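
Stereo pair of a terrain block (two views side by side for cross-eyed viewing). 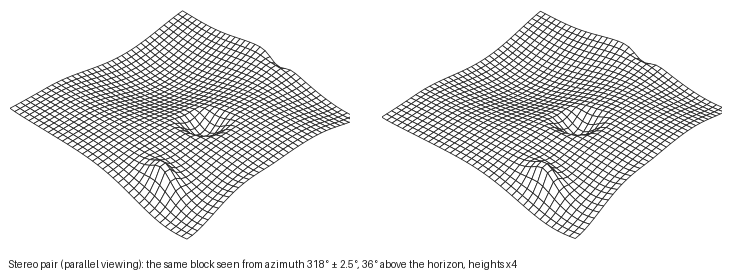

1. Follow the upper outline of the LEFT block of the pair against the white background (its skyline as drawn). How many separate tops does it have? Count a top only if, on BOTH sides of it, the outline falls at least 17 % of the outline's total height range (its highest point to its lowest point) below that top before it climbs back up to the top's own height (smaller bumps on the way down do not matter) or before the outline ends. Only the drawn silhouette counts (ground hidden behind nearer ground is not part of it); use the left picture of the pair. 3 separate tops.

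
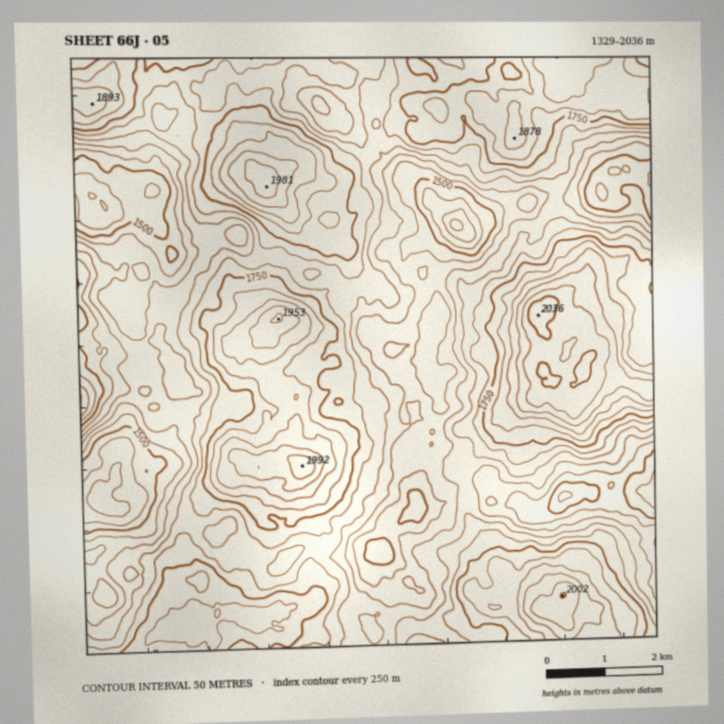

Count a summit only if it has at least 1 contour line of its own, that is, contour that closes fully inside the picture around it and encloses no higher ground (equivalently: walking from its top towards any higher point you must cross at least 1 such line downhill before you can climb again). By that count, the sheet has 7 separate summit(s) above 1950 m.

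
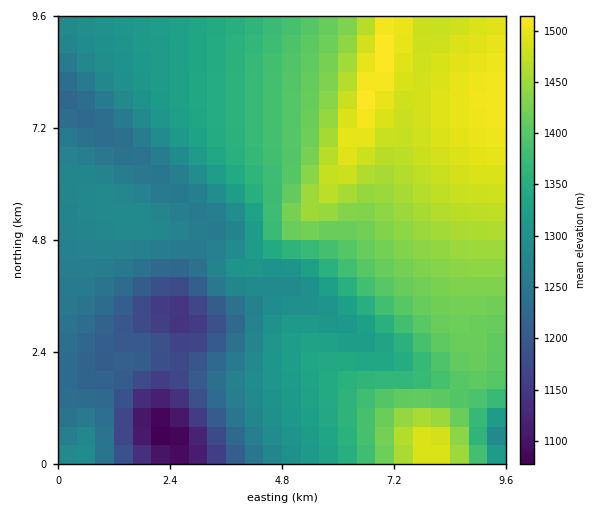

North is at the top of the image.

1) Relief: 1070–1520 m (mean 1340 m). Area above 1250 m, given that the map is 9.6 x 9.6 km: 75.6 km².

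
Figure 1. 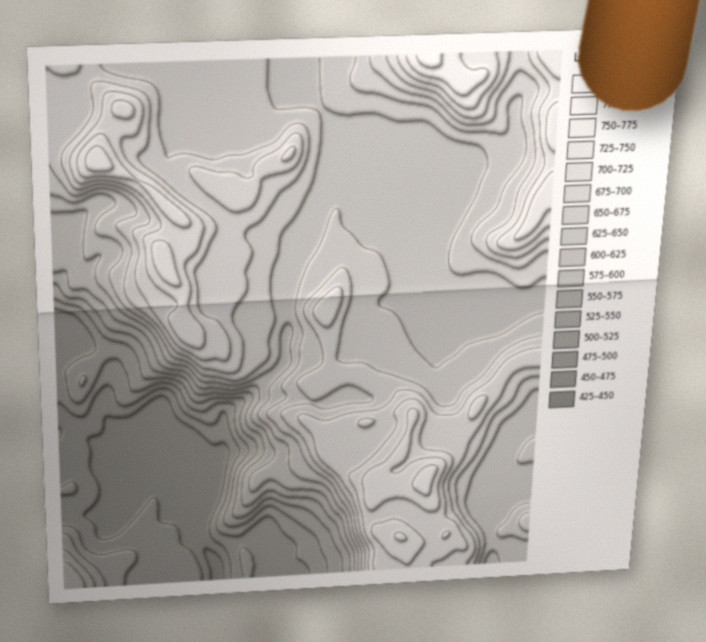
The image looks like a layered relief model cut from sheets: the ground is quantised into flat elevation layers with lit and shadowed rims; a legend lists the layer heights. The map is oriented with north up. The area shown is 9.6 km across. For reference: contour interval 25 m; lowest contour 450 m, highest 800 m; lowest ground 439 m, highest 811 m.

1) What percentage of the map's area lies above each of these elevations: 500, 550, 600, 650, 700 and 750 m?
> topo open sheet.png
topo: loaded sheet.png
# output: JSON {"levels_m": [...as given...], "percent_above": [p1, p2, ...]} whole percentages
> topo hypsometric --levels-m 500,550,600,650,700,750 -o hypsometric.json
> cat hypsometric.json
{"levels_m": [500, 550, 600, 650, 700, 750], "percent_above": [87, 80, 76, 54, 22, 6]}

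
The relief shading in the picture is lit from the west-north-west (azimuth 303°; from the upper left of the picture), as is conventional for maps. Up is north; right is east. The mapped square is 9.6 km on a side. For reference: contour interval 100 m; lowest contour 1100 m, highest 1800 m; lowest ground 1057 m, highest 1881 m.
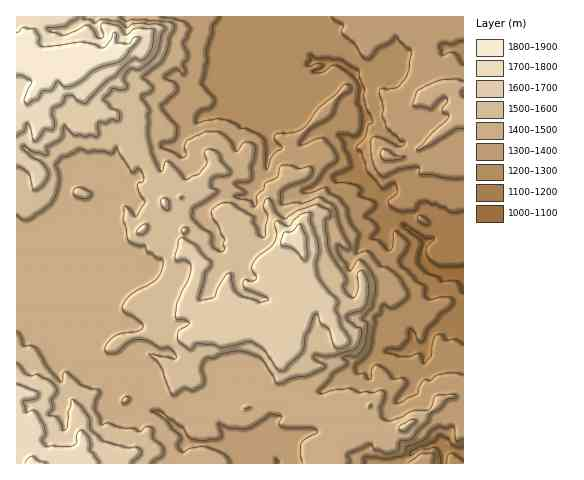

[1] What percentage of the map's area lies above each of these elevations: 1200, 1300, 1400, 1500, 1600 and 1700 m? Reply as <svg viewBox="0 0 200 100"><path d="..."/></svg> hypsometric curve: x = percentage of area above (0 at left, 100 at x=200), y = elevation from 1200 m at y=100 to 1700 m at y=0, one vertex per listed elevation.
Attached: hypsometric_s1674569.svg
<svg viewBox="0 0 200 100"><path d="M189 100l-33-20-32-20-57-20-32-20-22-20"/></svg>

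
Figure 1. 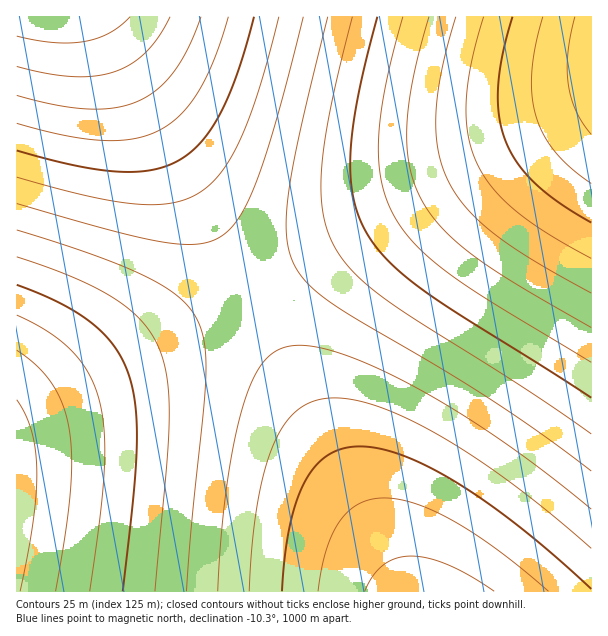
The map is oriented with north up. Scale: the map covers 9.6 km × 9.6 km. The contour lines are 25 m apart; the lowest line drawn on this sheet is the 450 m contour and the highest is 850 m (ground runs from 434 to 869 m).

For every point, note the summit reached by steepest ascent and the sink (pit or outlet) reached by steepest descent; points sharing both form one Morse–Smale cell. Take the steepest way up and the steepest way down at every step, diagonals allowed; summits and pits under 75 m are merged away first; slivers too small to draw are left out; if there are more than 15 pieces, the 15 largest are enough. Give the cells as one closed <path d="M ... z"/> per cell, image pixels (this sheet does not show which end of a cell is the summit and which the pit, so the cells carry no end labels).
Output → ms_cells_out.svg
<path d="M591 109l-340 180-4 4 145 276 15 23 185-1z"/><path d="M591 16l-490 0-1 2 138 260 10 14 343-183z"/><path d="M246 292l-213 112-17 12 1 176 389-1z"/><path d="M99 16l-83 1 1 398 229-122-5-12z"/>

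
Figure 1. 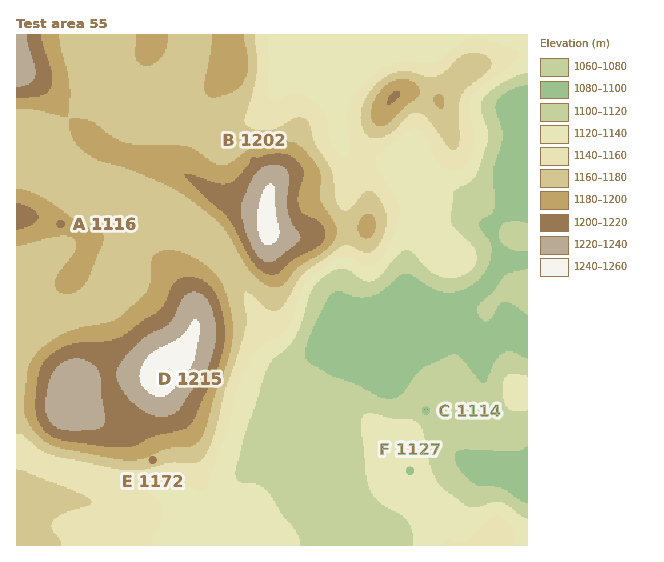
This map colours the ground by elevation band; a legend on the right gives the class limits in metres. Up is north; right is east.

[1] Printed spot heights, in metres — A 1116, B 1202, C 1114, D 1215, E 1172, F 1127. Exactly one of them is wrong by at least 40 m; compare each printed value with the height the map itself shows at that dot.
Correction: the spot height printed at A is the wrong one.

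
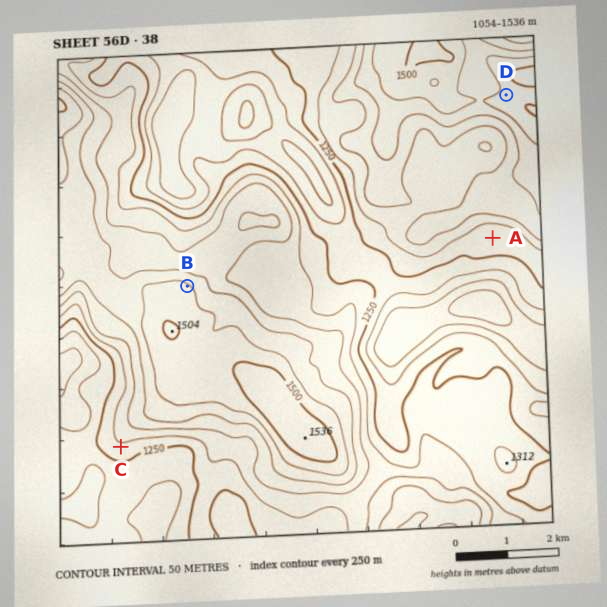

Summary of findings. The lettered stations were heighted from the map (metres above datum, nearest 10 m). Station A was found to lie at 1250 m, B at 1460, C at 1290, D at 1470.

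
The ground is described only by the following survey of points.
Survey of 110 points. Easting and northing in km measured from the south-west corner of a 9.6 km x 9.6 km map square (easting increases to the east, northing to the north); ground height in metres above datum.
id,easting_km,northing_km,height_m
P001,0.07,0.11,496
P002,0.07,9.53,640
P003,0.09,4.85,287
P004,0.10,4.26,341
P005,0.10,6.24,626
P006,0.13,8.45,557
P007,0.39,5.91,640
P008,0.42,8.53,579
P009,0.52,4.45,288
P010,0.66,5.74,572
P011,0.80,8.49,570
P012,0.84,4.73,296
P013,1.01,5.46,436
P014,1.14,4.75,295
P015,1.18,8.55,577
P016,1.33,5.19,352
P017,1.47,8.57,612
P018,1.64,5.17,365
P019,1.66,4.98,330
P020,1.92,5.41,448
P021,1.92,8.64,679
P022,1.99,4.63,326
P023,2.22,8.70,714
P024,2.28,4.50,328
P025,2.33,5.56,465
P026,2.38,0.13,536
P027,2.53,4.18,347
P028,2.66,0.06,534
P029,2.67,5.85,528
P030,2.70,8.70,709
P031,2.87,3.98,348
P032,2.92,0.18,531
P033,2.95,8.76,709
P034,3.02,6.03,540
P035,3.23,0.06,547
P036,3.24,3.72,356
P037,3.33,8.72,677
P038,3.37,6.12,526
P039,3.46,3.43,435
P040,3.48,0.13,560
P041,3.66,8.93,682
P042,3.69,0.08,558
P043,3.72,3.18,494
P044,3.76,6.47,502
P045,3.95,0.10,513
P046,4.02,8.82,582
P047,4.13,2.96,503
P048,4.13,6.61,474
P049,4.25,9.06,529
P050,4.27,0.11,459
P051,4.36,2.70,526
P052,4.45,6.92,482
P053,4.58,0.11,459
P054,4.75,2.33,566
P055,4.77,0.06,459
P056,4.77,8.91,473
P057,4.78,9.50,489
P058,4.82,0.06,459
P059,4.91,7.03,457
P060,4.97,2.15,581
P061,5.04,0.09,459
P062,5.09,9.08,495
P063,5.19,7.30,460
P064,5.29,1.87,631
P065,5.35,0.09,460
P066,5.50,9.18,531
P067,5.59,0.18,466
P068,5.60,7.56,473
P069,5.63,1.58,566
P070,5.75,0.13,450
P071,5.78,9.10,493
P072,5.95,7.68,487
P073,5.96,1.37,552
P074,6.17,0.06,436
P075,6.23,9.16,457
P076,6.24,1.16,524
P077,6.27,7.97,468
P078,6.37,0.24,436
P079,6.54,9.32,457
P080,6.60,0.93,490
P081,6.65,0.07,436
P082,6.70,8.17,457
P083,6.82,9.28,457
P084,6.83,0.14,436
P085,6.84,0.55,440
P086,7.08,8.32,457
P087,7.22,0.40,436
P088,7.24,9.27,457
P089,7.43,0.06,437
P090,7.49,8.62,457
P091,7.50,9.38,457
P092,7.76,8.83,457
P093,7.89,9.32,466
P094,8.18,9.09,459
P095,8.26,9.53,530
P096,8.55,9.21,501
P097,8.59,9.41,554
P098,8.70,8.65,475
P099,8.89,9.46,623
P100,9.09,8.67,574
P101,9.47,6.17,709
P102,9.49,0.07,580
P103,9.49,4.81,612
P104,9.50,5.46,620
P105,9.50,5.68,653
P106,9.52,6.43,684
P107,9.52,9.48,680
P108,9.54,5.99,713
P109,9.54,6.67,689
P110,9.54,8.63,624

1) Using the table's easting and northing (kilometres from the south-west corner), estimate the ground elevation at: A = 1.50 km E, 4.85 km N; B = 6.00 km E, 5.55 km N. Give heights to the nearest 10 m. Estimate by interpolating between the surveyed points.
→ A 310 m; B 560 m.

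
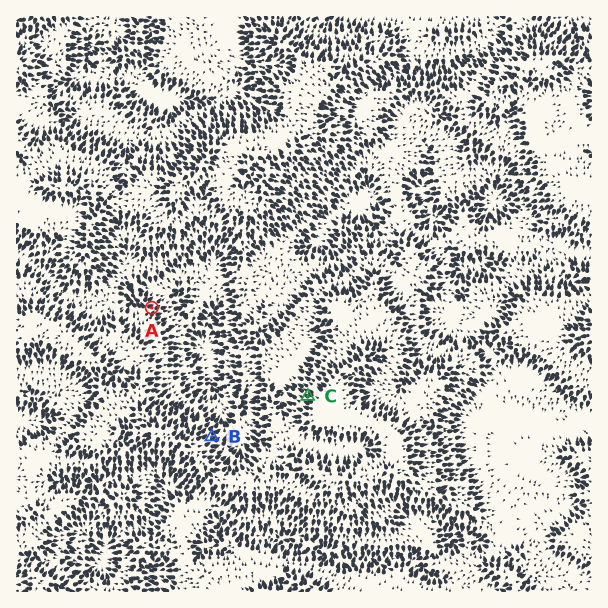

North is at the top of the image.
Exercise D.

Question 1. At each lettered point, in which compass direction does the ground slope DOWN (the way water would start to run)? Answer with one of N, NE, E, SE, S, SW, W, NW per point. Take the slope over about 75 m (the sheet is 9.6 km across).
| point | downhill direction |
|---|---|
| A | NE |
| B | NE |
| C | NW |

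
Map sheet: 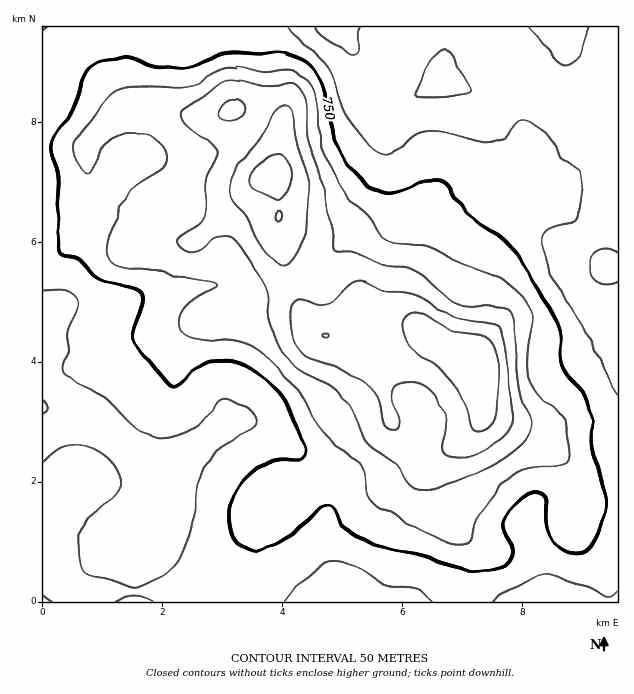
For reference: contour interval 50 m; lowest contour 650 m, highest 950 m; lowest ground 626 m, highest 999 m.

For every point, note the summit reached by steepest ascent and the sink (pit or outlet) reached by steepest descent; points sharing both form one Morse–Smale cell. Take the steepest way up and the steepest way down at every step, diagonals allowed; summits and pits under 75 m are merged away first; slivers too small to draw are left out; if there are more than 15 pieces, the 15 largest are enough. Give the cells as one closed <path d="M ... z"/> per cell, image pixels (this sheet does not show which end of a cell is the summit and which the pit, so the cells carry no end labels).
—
<path d="M88 168l-2 36-8 28-14 18-14 7-8 1 1 344 575-1 0-99-29 1-9 7-2 5 2-22-4-15-6-10-16-16-13-9-27-15-20-8-10-8-7-42-3-7-5-5-30-14-8-6-7 0-38 28-10 5-8 0-10-6-29-29-12-4-5-5-12-20-8-25-33 11-15 0-17-7-9-2 6-10 0-16-6-15-10-11-14 10-45-2-1-17-7-15-19-17-30-15z"/><path d="M617 26l-280 0 3 8 16 18 4 20 2 24 7 15 15 18 4 28 12 27 4 15-12 15-48 28-14 14-10 16-28 10 0 6 8 19 12 20 5 5 12 4 29 29 10 6 8 0 10-5 38-28 7 0 8 6 30 14 5 5 3 7 7 42 10 8 20 8 27 15 13 9 16 16 6 10 4 15 0 19 9-9 29-2z"/><path d="M335 26l-292 0-1 79 17 2 12 6 23 18 24 25-2 16 18-16 12 4 13 12 17 26 32 32 4-2 23-19 30-31 7-5 6 17 1 36 6 33 6 23 7-1 22-9 10-16 14-14 48-28 12-15-4-15-12-27-4-28-15-18-7-15-2-24-4-20z"/><path d="M53 106l-11 0 1 151 7 0 14-7 14-18 8-28 2-36 4 8 30 15 19 17 7 15 1 17 45 2 14-11-32-33-17-26-13-12-12-4-18 16 2-16-42-40z"/><path d="M272 173l-7 5-30 31-27 22 10 12 6 15 0 16-6 10 9 2 17 7 15 0 32-11-12-56 0-25z"/>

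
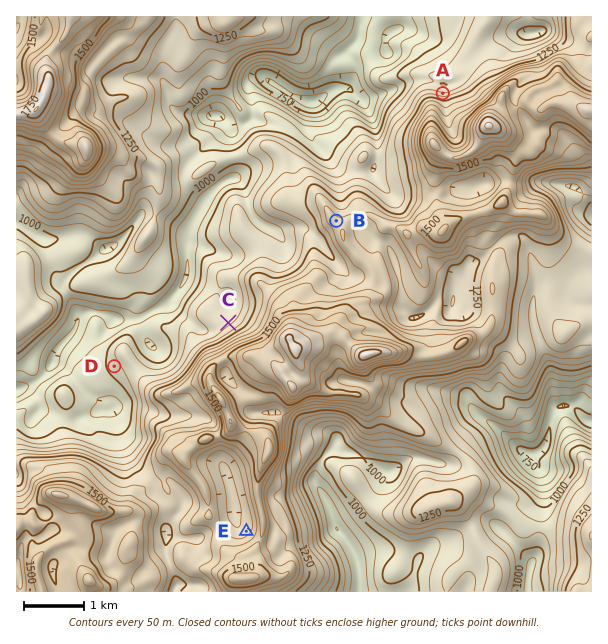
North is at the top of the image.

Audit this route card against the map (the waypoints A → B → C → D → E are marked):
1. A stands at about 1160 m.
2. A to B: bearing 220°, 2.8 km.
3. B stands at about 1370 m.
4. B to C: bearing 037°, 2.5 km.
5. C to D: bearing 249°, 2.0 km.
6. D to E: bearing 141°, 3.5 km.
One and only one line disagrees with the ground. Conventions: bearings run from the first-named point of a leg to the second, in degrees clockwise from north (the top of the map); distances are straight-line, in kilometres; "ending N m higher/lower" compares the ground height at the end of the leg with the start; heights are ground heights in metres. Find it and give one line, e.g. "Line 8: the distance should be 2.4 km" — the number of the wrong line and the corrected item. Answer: Line 4: the bearing should be 227°.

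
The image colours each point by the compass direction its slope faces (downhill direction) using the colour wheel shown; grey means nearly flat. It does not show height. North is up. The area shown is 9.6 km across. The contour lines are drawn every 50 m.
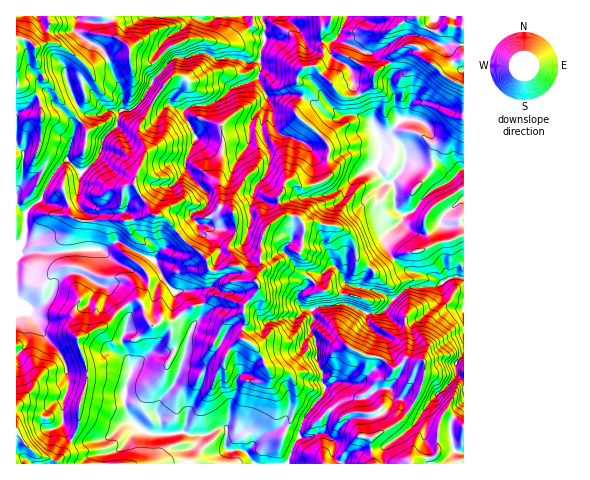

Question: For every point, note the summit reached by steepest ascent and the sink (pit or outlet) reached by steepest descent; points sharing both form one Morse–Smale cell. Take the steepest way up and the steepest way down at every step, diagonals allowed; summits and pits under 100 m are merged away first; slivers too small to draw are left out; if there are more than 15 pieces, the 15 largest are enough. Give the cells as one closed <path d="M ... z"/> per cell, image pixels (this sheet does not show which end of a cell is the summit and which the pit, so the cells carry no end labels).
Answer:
<path d="M144 96l-10 12-14 4-4 14-14 14-1 11-3 7-17 14-5 26-16 7-12-1-8-4-15 13-1 23-2 6-6 3 0 55 12 9 13-3 8-7 7-18 7-6 7-2 11 1 24 13 13 12 10 15-2 15-5 12 11 26 21-15 21 0 9 5-8 26-18 24-1 5 4 7 0 14 1 2 17-3 29 3 13-7 5 0 2 2-2 12 1 6 3 3 13-1 4 4 14-18 20-9 19 7 4-15 22-28 0-5-3-4 1-10-2-2-7 3-13-1-6 2-23-2-5-4-5-12-7-9-13-8 0-9 4-8-2-10 1-7 14-15-3-13 6-7-2-8 2-25 4-8 16-14-4-12-12 0-12-9 0-5 10-13 6-16 0-7-8-20 0-13 6-21-14 17-5 11-46 10-8 0-12-28-12-4-10 2z"/><path d="M77 273l-7 0-10 4-4 4-7 18-13 10-8 0-4-5-8-3 1 163 269 0 2-2 4-15 8-13-16-7-24 9-14 18-4-4-13 1-3-3-1-6 2-12-2-2-5 0-13 7-18 0-4-3-24 3-1-2 0-14-4-7 1-5 18-24 8-26-9-5-21 0-21 15-11-26 6-16 0-13-22-25z"/><path d="M215 16l-199 1 1 228 5-3 2-6 1-23 17-14 6-16 11-17 8-6 14 12 6-3 11-11 6-20 12-12 4-14 14-4 9-10 11-20 18-19 4-2-11-17 18-12 10-11 17 4z"/><path d="M304 98l-8 10 0 5 33 32 0 31-7 6-15 4-6 0-10-7-4 1-3 3-2 11-4 3 0 5 19-5 17 0 19-4 17-10 12-11 12-6 11 17 8 2 2 5 0 19 9 6-2 5-17 15-1 4 2 10-18 21-8 17-14-4-7-12-6-5-15 10-20 18 0 10 6 5 4 1 11-4 27-2 21 10 12 0 28-26 28-1 17-10 11 1 1-109-4 1-6 6-19-16-12 2-12-1-8-5-22-4-3-18-5-10-5-5-10-4-14 0-7 4-5 0-19-17z"/><path d="M374 166l-12 6-12 11-17 10-19 4-17 0-19 6 4 12-16 14-3 5-3 23 2 13-6 7 3 13-14 15-1 7 2 10-4 8 0 9 13 8 15 24 25 3 6-2 13 1 6-4-3-8-1-21-6-11 4-9-2-9-8-2-6-5 0-10 20-18 15-10 6 5 7 12 14 4 8-17 18-21-2-10 1-4 17-15 2-5-9-6 0-19-2-5-8-2z"/><path d="M262 16l-46 0-6 5-17-4-10 11-18 12 11 17-4 2-18 19-10 19 17 10 10-2 12 4 12 28 8 0 46-10 3-8 15-20 1 4-6 17 0 13 8 20 0 7-6 16-10 13 0 5 8 6 10 4 6-2 6-19 6-4 11 7 24-6 4-4-1-18 2-10-4-7-30-28 0-5 6-9-1-3-10-2-15 2-10-1-8-17 3-8-1-14 4-14-1-8 3-6z"/><path d="M348 346l-12 5-5 10-11 8 3 3-1 10 3 4 0 5-22 28-3 18-8 10-5 16 176 1 1-38-19-14 4-10-9-10-5-10-11-6 0-14-1-2-7 2-10-3-7 7-6 2-12-10-16-2z"/><path d="M463 16l-115 0-10 20-6 6-27-2-4-7-16-17-22 0 3 10-3 8 1 8-3 7 0 21-3 8 9 18 24-2 11 4 2-9-7-8 1-7 6-7 11-1 25 28 4 2 11 0 19-12 1-11 17-11 10-14 14-3 4 3 2 8 12 9 10 11 19 9z"/><path d="M416 45l-14 3-10 14-17 11-1 11-19 12-11 0-4-2-25-28-11 1-6 7-1 7 6 4 0 12 10 5 16 16 8 1 7-4 14 0 10 4 5 5 5 10 3 18 22 4 8 5 12 1 12-2 20 16 9-8 0-83-20-9-10-11-12-9-2-8z"/><path d="M460 277l-12 1-13 9-28 1-28 26-12 0-21-10-33 5 1 11-4 9 6 11 3 28 3 0 5-3 9-14 11-5 18 10 16 2 12 10 6-2 7-7 10 3 7-2 1 2 0 14 11 6 5 10 9 10-4 10 18 14 1-47-8-5 0-11 8-10 0-74z"/><path d="M347 16l-61 0 0 2 15 15 4 7 27 2 6-6z"/><path d="M67 160l-15 15-11 25 7 4 12 1 17-8 4-24z"/><path d="M463 353l-7 10 0 11 6 5 2-1z"/>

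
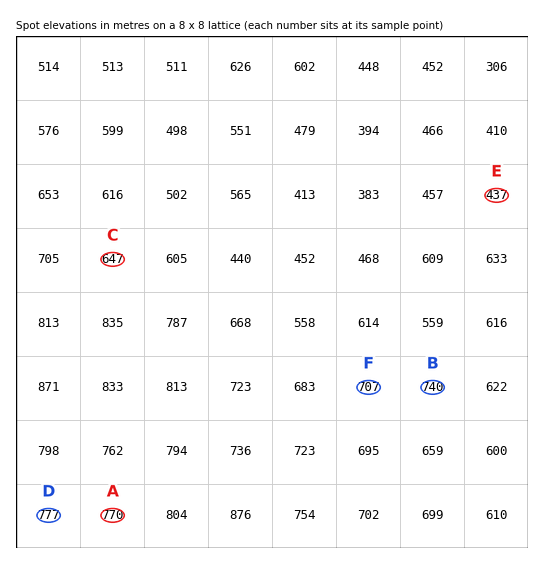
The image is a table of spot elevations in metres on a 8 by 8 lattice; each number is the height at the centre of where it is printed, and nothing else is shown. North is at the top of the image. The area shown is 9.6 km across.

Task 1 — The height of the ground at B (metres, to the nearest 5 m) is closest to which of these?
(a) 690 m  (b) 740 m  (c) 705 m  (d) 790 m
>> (b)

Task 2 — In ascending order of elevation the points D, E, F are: E F D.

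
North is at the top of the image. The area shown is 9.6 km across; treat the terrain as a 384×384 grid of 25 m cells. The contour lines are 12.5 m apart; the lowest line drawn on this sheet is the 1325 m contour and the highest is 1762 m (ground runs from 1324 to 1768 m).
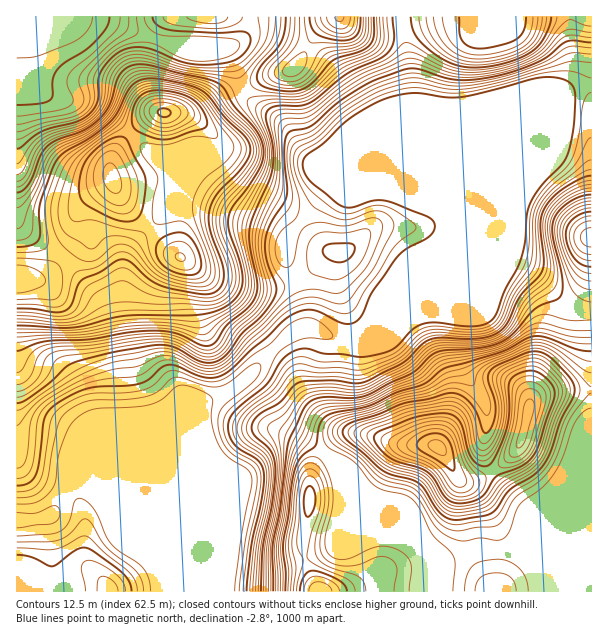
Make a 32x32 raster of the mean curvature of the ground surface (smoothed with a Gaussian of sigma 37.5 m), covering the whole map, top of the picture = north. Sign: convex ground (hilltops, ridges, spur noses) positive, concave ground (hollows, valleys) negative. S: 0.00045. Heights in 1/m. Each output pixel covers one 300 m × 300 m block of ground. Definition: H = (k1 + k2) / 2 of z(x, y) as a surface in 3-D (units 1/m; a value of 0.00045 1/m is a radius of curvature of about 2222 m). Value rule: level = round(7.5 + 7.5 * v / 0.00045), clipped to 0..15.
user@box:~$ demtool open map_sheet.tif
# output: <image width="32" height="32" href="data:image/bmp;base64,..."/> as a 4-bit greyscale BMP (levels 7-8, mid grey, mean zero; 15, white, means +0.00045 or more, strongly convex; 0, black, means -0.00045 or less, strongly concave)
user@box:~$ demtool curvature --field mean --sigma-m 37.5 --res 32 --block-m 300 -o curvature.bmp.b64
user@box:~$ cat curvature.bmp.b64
<image width="32" height="32" href="data:image/bmp;base64,Qk12AgAAAAAAAHYAAAAoAAAAIAAAACAAAAABAAQAAAAAAAACAAATCwAAEwsAABAAAAAAAAAAAAAAABEREQAiIiIAMzMzAERERABVVVUAZmZmAHd3dwCIiIgAmZmZAKqqqgC7u7sAzMzMAN3d3QDu7u4A////AId2raV3djaM/qeIZ3qqZ3i4iblmd3cWm5NZqWZ4d3d3mIqTZ3eHFc+RVnZ1dmd3d0VJhnd3hyOfwnd3V3R2d4hVSmd3iIcxb/N3dxmnhGd4mGh3d3d3UV/0dkEq/5I1d8hXd3d3dzBP82J1Kfq5Y2fIR3d3eHNSTKIG3s/Qb/Y3t1d3d4dWzJh67/3vwA/3F5VVZnd3Wc6Wrf2qq8UK+CSVRFZmZ1VZeMpUnImzCv2Eypd4mVJEE2qHQXhYhI7ttqd4ZXckuSJrVVNEfLz962ViFFVUKP5TN3VUEp2oeNtnZpqod3rIVjRVdnJnEASmRZv8q7uoeIlkR6Z3U1UGyGW7xmiHVb3KiYqWV3eHNrp3upZ1R63sx0iZmFd3d3Jkiph4tUv/yaQVmrl0Z3d0Q6xFiJZ5rJZzJqq7eIZ3hif/R7lXlmqEZjV4fLm4d3cs/1qoi6ZplHdohyaFV3d3KrwqmaymeamHh1V2Z3d3d0R5CbnMh3ecy3Inh3d3d3dzSErb7lNFW/9RNXd3d3iHdzpXha1npZ7aFaNHd4d3eHdLVCAIz//3MgaWM2d3d3iHS2VSBd//tDZplnYzMzEUd0p3iIq7h4h8/8dmdleHUQJXd3ZqtxACSL62Z5d5zu2WVndlRlITMxNZh92WiszO+Dd3dlVpzN2FWK/6M4qYetl8"/>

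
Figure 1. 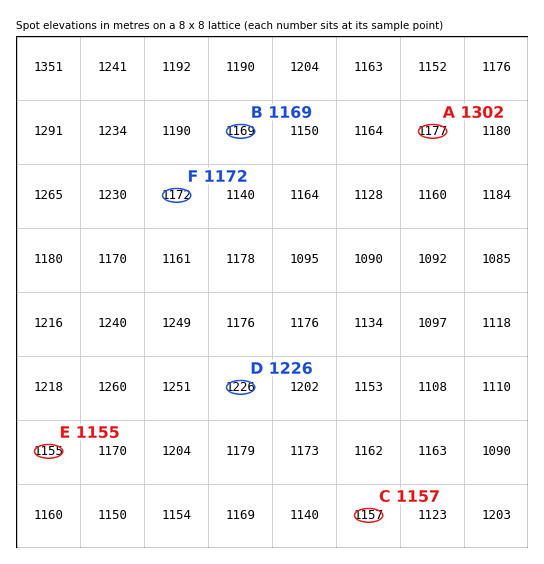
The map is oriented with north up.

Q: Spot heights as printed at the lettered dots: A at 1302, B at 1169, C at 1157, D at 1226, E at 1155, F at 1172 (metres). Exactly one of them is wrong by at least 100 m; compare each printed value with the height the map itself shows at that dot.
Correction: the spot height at A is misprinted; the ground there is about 1177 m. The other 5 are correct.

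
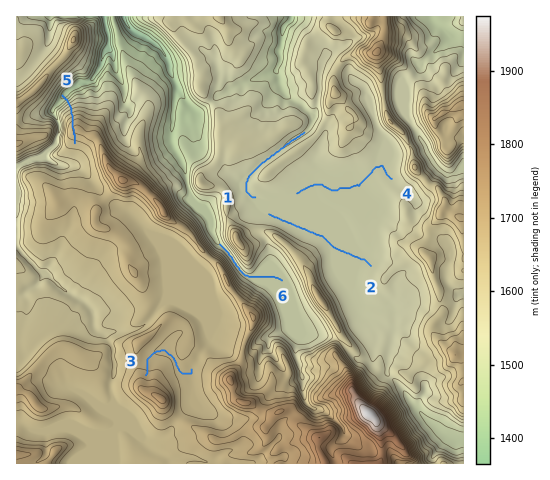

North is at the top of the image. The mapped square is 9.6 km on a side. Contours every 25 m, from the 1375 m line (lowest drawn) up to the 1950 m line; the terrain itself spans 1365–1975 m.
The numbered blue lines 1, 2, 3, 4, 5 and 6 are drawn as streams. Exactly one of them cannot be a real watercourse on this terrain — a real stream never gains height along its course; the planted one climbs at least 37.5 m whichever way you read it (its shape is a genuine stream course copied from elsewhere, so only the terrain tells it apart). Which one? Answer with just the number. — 5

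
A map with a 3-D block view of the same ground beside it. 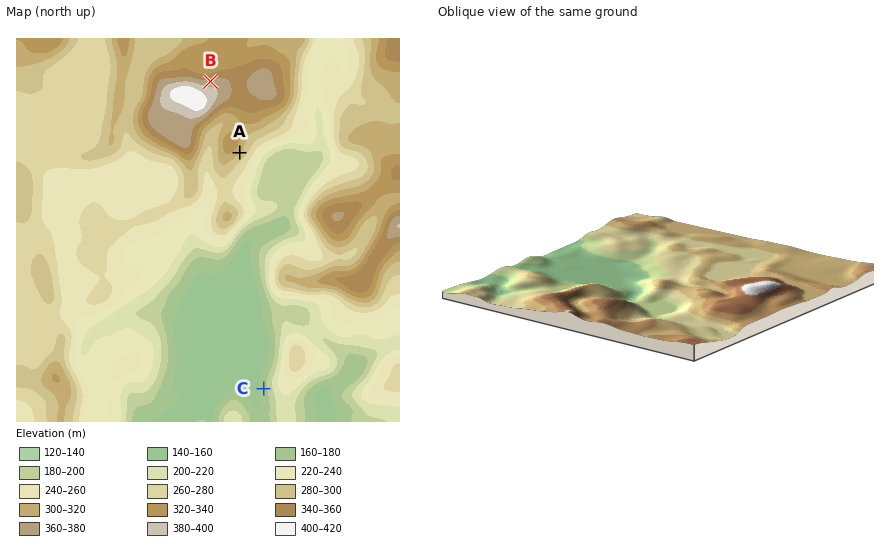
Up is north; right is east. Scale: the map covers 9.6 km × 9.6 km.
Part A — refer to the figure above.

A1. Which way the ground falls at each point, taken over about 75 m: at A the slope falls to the SE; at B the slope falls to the N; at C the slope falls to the W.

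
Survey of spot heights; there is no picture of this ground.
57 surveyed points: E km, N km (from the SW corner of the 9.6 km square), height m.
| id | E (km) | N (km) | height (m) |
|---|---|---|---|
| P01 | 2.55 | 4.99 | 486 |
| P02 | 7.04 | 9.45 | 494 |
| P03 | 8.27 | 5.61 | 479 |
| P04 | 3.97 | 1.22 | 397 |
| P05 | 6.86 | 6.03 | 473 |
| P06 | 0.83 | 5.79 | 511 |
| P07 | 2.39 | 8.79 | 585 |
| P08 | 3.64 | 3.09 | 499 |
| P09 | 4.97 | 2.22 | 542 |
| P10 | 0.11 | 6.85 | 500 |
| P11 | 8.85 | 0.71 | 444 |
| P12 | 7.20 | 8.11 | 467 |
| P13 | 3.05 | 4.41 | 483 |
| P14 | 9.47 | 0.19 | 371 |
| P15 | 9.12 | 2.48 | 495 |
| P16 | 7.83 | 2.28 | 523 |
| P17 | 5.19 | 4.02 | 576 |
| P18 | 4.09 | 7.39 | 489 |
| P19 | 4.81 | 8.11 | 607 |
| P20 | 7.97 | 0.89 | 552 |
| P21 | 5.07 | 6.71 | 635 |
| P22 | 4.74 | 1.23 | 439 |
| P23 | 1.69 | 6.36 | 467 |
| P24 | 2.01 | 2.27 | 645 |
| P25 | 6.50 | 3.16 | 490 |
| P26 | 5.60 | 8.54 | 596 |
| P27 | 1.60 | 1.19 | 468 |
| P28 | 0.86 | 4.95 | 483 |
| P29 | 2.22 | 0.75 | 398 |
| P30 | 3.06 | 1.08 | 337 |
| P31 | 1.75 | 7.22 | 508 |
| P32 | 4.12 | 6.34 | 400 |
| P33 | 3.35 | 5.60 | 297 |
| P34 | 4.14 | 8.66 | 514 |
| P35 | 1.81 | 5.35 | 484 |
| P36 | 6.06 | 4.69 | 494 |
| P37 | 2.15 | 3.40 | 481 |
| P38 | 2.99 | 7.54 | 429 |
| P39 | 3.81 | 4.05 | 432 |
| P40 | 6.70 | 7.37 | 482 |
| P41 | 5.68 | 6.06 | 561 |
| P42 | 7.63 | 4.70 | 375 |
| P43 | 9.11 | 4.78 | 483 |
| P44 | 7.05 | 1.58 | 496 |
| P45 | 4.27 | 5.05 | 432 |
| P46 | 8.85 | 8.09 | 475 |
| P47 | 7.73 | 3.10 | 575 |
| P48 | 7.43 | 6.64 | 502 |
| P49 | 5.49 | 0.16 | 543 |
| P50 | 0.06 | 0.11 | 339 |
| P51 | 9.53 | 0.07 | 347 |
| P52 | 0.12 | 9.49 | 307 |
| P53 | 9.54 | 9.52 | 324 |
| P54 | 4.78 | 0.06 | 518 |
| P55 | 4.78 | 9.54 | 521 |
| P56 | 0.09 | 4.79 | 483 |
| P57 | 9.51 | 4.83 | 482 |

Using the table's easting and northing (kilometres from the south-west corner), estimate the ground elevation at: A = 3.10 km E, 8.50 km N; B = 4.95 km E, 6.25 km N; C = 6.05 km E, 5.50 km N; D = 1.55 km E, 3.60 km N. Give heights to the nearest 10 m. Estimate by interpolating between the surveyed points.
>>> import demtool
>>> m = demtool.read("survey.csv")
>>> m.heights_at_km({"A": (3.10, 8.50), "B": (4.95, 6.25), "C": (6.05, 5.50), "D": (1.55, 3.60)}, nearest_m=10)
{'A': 520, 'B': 560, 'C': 490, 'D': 500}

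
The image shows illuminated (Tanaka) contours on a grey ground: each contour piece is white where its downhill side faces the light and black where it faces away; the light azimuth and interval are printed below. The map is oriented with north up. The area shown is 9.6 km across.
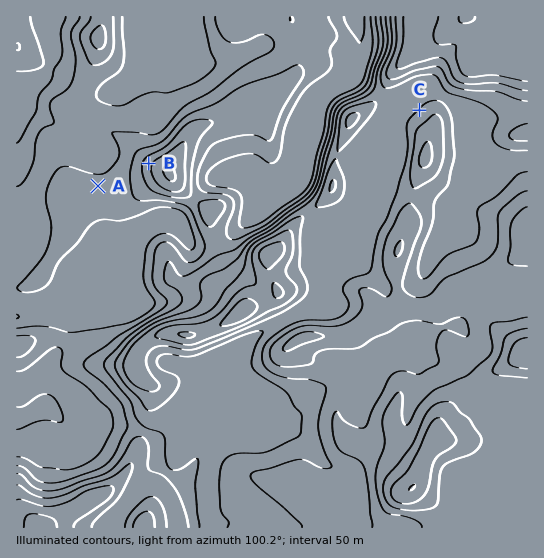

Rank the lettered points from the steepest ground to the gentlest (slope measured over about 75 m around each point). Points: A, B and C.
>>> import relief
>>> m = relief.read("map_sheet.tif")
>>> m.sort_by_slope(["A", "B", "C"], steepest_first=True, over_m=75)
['B', 'C', 'A']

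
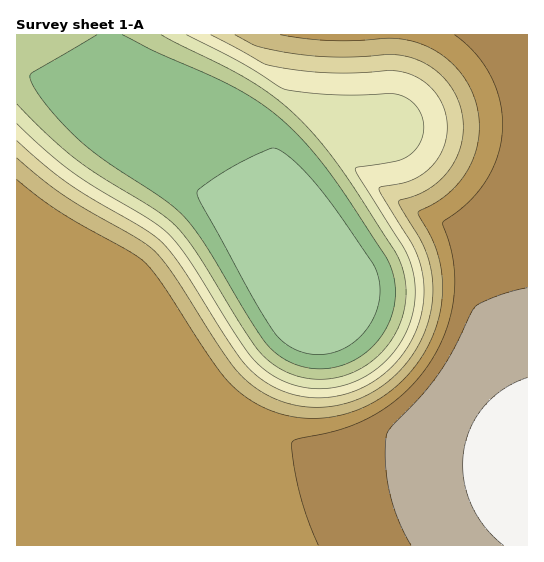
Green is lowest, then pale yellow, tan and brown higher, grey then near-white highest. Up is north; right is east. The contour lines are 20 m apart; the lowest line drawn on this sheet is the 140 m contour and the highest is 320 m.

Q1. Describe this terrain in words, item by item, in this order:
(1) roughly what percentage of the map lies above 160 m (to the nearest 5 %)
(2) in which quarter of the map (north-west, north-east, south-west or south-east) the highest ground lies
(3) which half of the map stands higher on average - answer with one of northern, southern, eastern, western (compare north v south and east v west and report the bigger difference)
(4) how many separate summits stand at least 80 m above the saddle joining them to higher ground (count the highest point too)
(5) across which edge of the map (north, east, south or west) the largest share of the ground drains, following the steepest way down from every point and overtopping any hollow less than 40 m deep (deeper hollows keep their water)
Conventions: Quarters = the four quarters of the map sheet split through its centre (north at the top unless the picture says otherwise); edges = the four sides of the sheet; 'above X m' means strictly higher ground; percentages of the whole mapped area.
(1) Roughly 80 % of the ground is higher than 160 m.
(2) Look to the south-east quarter for the highest ground.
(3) Taken as a whole, the southern half is higher than the northern.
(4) Counting only tops that stand 80 m proud, the map has 1 summit.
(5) Drainage is mainly to the north: more ground falls towards that edge than towards any other.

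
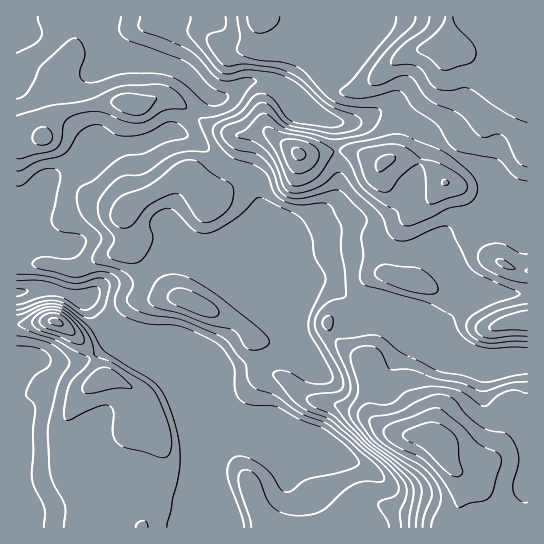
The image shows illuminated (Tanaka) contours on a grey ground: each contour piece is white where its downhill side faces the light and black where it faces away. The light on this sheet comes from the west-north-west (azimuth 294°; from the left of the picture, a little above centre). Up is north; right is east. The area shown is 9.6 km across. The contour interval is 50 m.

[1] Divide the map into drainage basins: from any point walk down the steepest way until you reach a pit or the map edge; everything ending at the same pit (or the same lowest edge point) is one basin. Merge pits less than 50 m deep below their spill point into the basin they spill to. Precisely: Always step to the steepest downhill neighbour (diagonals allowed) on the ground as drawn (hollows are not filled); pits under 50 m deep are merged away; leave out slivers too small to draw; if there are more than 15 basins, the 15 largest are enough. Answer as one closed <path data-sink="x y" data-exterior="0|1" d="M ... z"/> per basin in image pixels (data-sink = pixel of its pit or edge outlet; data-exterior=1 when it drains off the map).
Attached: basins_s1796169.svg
<path data-sink="17 293" data-exterior="1" d="M527 16l-372 0 0 9 4 3 38 3 30 18 30-1 7 5 1 10-4 39 3 20 5 11-40 0-23-9-29-23-11-4-8 0-19 8-12-2-22 0-43 9-13 10-6 15-27 9 0 177 14 1 11-3 18 2 26 23 18 31-22 17-8 12-9 21 1 22 11 18 4 20 1 41 447-1z"/><path data-sink="17 33" data-exterior="1" d="M154 16l-137 0-1 129 10-1 17-7 6-15 8-7 13-6 35-6 22 0 12 2 19-8 8 0 11 4 29 23 23 9 18 2 8-3 12 0-6-30 4-39-1-10-7-5-30 1-30-18-38-3-4-3z"/><path data-sink="17 362" data-exterior="1" d="M55 321l-39 4 1 203 63-1 0-40-4-20-11-18-1-22 9-21 8-12 22-17-18-31-18-18z"/>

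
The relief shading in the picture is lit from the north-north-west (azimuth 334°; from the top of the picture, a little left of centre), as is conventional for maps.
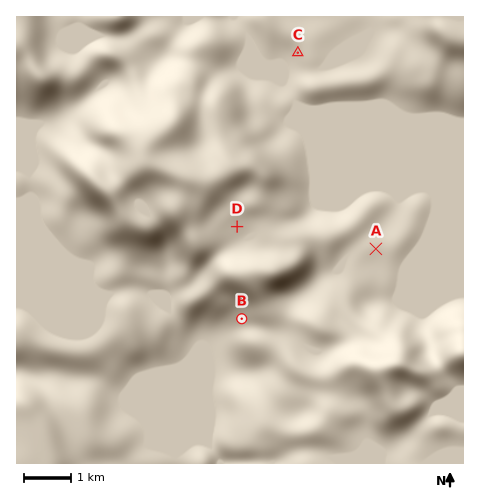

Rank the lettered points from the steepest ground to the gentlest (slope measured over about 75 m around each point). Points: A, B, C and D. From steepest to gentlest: B C D A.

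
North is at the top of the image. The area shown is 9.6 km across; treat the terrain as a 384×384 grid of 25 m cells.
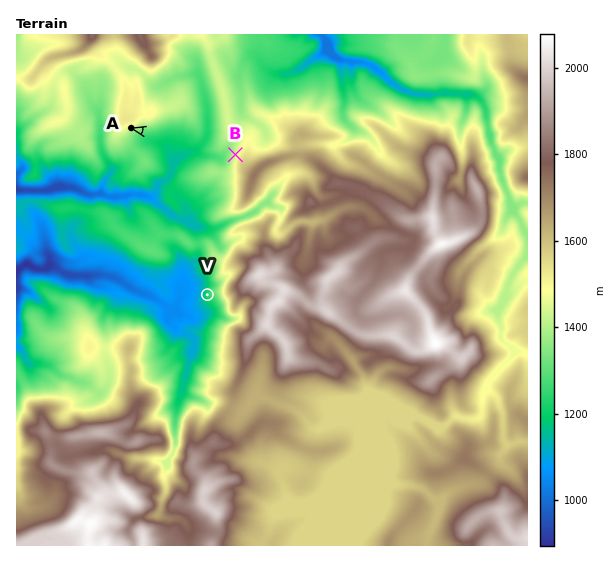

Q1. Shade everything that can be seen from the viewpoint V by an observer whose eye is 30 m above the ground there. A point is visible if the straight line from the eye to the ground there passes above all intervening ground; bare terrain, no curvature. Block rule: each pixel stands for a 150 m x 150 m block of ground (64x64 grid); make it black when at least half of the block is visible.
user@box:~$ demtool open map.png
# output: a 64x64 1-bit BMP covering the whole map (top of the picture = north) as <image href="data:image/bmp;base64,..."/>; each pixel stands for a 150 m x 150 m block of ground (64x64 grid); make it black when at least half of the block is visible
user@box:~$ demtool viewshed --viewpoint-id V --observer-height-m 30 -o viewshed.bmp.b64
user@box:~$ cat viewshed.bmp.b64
<image width="64" height="64" href="data:image/bmp;base64,Qk0+AgAAAAAAAD4AAAAoAAAAQAAAAEAAAAABAAEAAAAAAAACAAATCwAAEwsAAAIAAAAAAAAA////AAAAAAAAAMAAAAAAAAAAwAAAAAAAAADAAAAAAAAAAAAAAAAAAAAAAAAAAAAAAAAwAAAAAAAAACAAAAAAAAAAIAAAAAAAAAAAAAAAAAAAAAAAAAAAAAAAAAAAAAAAAAACAAAAAAAAABcAAAAAAAAD98AAAAAAAPH3wAAAAAAAAHeAAAAAAAAAPgAAAAAAAAAeAAAAAAAAAfgAAAAAAAAD+CAAAAAAAAP84AAAAAAAAf/AAAAAAAAD/4AAAAAAAAP/gAAAAAAAA/9gAAAAAAAD/fgAAAAAAGP9/AAAAAAAZ//8AAAAAAD//+AAAAAAAP//4AAAAAAB///gAAAAAA//v+AAAAAAH93/4AAAAAAeE//AAAAAAEP//5gAAAAAgP382AAAAADj+f4AAAAAAMPgPgAAAAAAgkA4AAAAAAAAAAAAAAAAAAQAAAAAAAAAhAAAAAAAAACAAAAAAAAAAAAAAAAAAAAAAAAAAAAAAAAAAAAAAAAAAAAAAAAAAAAAAAAAAAAAAAAAQAAAAAAAAAPMAAAAAAAAA8wAAAAAAAAczAAAAAAAAA5GAAAAAAAAAwP4AAAAAAADAHwAAAAAAAMAAAAAAAAAAwAAAAAAAAACAAAAAAAAACAAAAAAAAAAGAAAAAAAAAAcAOAAAAAAAAMBoAAAAAAAAMMgAAAAAAAAZhgAAAAAAA=="/>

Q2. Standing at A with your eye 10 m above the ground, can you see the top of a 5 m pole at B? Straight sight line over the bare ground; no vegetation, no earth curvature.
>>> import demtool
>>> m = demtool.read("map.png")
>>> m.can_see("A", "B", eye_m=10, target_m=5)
True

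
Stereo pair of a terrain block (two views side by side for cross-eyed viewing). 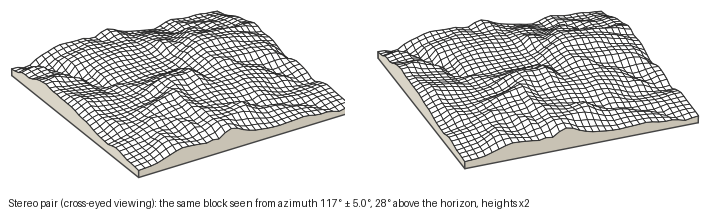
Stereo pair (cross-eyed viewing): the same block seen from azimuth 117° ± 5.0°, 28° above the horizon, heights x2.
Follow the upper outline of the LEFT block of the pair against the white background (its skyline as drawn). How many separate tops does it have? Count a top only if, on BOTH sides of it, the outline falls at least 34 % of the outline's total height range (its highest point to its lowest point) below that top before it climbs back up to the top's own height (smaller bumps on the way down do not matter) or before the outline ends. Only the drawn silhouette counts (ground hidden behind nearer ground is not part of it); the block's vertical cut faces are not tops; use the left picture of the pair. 1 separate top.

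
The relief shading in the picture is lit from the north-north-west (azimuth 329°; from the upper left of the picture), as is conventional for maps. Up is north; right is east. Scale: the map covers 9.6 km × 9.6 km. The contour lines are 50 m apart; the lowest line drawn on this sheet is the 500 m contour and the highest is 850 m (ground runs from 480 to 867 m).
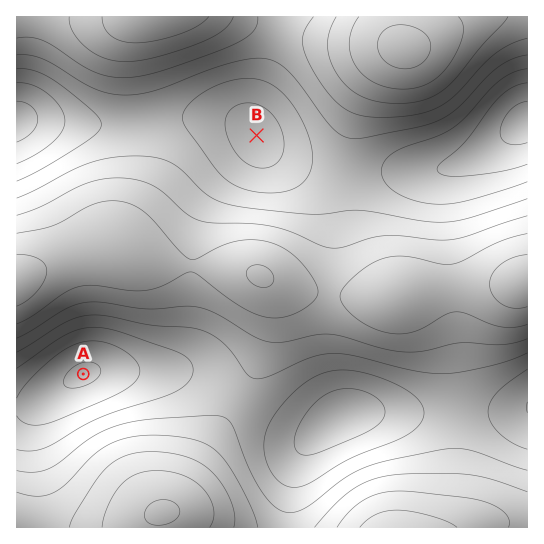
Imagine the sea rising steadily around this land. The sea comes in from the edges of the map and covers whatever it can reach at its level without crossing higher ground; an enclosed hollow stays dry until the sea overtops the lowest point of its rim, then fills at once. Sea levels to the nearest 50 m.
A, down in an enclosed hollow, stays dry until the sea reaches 550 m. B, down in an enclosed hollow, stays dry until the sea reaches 600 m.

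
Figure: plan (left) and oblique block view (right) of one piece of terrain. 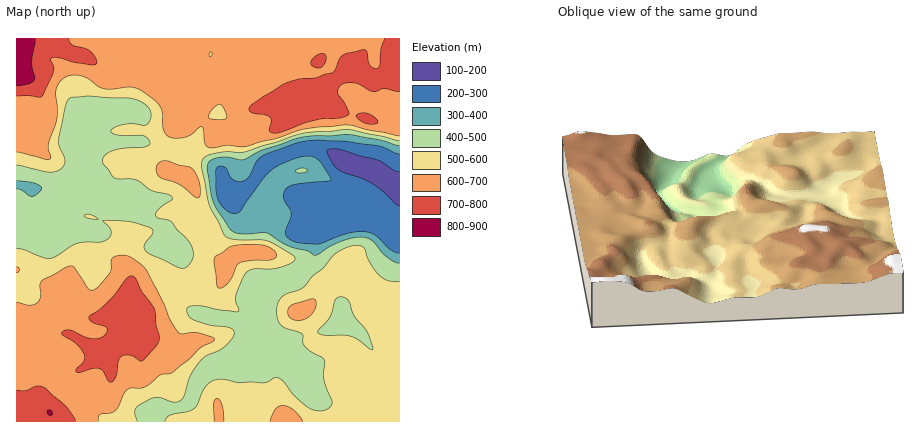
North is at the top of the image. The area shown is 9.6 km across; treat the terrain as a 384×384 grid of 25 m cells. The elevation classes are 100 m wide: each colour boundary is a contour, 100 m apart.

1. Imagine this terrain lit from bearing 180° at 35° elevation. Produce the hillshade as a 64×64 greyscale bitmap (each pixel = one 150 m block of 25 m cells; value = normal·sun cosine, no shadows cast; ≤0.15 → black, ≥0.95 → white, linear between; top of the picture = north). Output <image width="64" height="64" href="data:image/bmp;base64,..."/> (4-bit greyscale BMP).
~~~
<image width="64" height="64" href="data:image/bmp;base64,Qk12CAAAAAAAAHYAAAAoAAAAQAAAAEAAAAABAAQAAAAAAAAIAAATCwAAEwsAABAAAAAAAAAAAAAAABEREQAiIiIAMzMzAERERABVVVUAZmZmAHd3dwCIiIgAmZmZAKqqqgC7u7sAzMzMAN3d3QDu7u4A////AIiIiId2Zmirqph4iHdmZneIiHd3d3iHdURFZ4iIiIiIiIiIdmZWeau6mIiHd3ZmZ4iHd3d3d3ZURFVneIiIiIh3d2ZURVaJq6qZmYiIiHZniHeIiHd3ZUNFZneIiIiZmGZmVDNFeJmamaq7qqqph2d3d4iHd2ZUNGd4iImZmZmZVVVURGeJmZmZq7u7u6qXZmZnd3dmZlRWeIiZmqqqmYhVVVVnmamZmZmqu7u6qZhlRVZmZVVWVWd4iZmqqpmIiFVVVXmrqpmZmaq7uqqZmHVDRVVERWZmd4iImZmYh3d3ZmVWeJqqqZmZmqqqmZmZhkREVVVWZmZ4iIiIiHZmZnh3d3d3eJqqqYmaqpmZmqqYdlVmZmZmZ3iIiHd2ZmZniIh3iId2eKqpiaqZmZiau6qYd3d3dmZniJmId2ZmZneJiIiIiHd4mZiJqqmpmImru7qYiIh2ZniJmpmHZnd3iJmIiImZmZiIiJq6qqqpiau8zLqYiHd3iJqqqYh3d3iJmYiImaqqmHZomrqqqqmIibzMy6mIiIiJmZmIh3d3eJmZiImaqqmHZWeJqpmZmIdniZqqqZiImZmZh3d3ZneJmZiImZmZiHd3d3iJiHd3dkRERWiZmIiaq6mYd3ZmeImZiIiZiHd3eImYd3iId2ZlQyIjRXiZiJq8zLqYd3eJmZiIiIiId3eImZmYiIiHZmVUNEVWiZmIibzMy6mIiJmqmIh3d3iIiIh4iZmIiIdmZmZniJmZiIiImqqqqpiImqqZiGZVZ4iIhlVniId3ZmZniZqrupiIiHd3eImZmIiZmZiIVVVniZh1VVVnd2VVVniaq7u5h3iIdlVWeIiImYh3d3dmZmeIh2ZVVVZ2ZVVniaqqq6mHiIh1QzRWiJmZmHZmZneId3dmZmZVVmdlVniZmYiaqpiImHUyI0V4mqqYdmZmiIh2ZVVnd2VVZ2VWeIh3iImqqYiZhlMzRWiaqZmHZmaZh2VVVnd3ZlVmZmZ3dmeIiJqpmZmZhlVFVniIiHZmZph2VVVnd3d3ZlVVZnZlZ4iIiaqqq7u6l1RFZ3d3ZmZVd3ZURWd4h3d2VEVWZmZneIiIm8zM3My6ZEVnd3dmZlRmZVREVniIiHZUNFVmZ3d4iHic3d3cu6mFRWd3d3ZlQ0VVVURFZ3d2ZVREVmd4h3d3d5vNzLl2ZmVEVnd3dlMiRFZmZURFVVVVZmZ3eIiIh2ZmZmZlQhAAIyEjVmdlMiJWZ3d2VEREVVZ4iIiIiJiHZlIAAAAAAAABEAACMzMiRXeIiId2ZVZmZ3iJmIiZmYiHQQAAAAAjMzMyAAAAACR4iIiIiIiIiIh3ZniIiJmZmZdCERESRWeId2VCAAABR5qYiJmZmZmZmHZVZ3iIiZmZhjNFVVVniZmYh3ZDIjR5mYh4iZmZmZiHZVVniJmYiJhjI1Znd3iJmZmIh3dmd5mYh2d4iHeId2ZVVmd4iYiImEEkVniIiIiIiIiIiIiJqXVmZmd2ZmZmZmZ3d3d4iImXMTVmeJmHd3d4iIiIiaqoVGZmZmZmZ3d3iIiHd3d4mqYiRmZniZh3Znd4iZmqqoVFZnZmZneImZmZiImZmZqrlTR3d2Z4mId3eImaq7uXVFZniHd3eJmZmqqZmru7u7qERomZdleJmaqqqru6mGQ1Z4mZmZiIiIiZqqqqu8zLqWRXmqqXVXm7zMzMuYZTM1eJq7u8upd3eImau7qqu6mHVFiaq6hkWKvN3MqFMyNFeJrMzM3Lp2Z4iJmqqZmZh2VEaJmqqXQ0aJqqhkM0RXiZqszMzMuYZniIiIiId3ZlVWebuqqqlkIzRWZURWd4maqrzMy6mHd3d4iId3ZmVVVWit7d3Mu6hTIiIzRXiaqqqrvMuphlV4h3d3d2ZlVVVmac7//u7d3bhkIiRomru7u7zMupl2VniId3ZmZmZmeIiJze7u7+///sqHeKvMzMzN3eupmYdniJmIiId3eIm7u6mavMzd7v///u7e7u7d3u7/+IiZmIiIiImZmZmJmrzMuYiImIms3v///////+7////3eJqpiIdmZ3iIiIiZq7uph2ZmZniazv//////////7dd4mamIh2ZVVVZmd4iImamHZmd3iIiKze7u7v/+7dy6l3iJmImYh2VVRFVniHZniYd3iJqqqYiKvMzMzcupiIiIiIiHeaqZiHd2Z4iIdlZ4mIiZmaq6mHiJqqqZmHd3iImZmHZ5q7qqqqqquql3ZmeJmYiHeJmZh3iIiIeHd4iIi7qodnm7vMzMzMzMuYd3d3iZiHZVVniIiId3d4iIiIiMzLmHiqu83d3dzMuoiIh3d4mYd2VUVneIiIh4iImZmZzMupmaqrvN3dzLupiIiId4iZmIiHZVVmd3iIiJmZmZq7upmqu6u7vMzLqZiIiIiIiIiJmZiHZlVmZ3iZmZiJmamIiau7u7upmqqYeJmZiIiIh4iIiIiHd2d3eJmYiIiZmHZnm7zMuodmd3d3iZmIiIh3d3Zmd3eIiIh3iIh3iJmYd2eKvMy5dlVVZmZ4iIiIiHd3ZmVVVmeIiId3eIiIiYiIiJqqqodmZmZ3dmd3iIiId3ZmZmVVVWd4h3d4iIh3iImZqph2VVZ3d3h3d3eIiIiId3d3dmZVVWd3d3eIh2V4iZqphkRFZ4iIiId3eIiIiIiIeIh3d3ZlVnd3d4iHZXeJmpl1RFZ4iIiIiIeIiIiIiIiIiIiHd3Zmd3d3iId2"/>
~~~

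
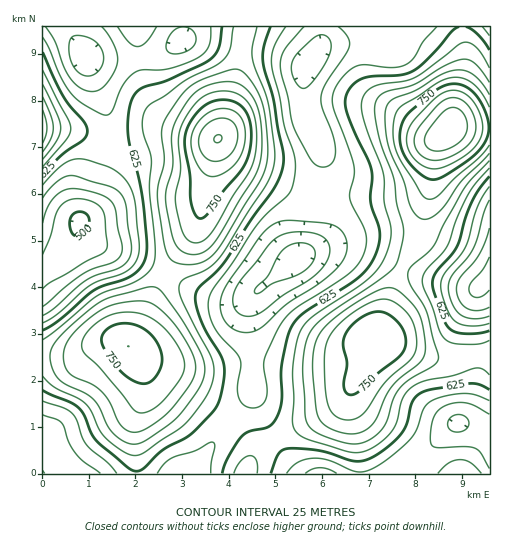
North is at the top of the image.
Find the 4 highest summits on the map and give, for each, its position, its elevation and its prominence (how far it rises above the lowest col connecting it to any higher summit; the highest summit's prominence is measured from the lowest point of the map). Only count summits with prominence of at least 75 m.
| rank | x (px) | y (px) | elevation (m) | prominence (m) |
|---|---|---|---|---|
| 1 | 449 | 130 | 847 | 352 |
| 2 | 218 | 139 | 826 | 215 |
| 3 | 128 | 346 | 775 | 111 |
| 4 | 373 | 333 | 767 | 88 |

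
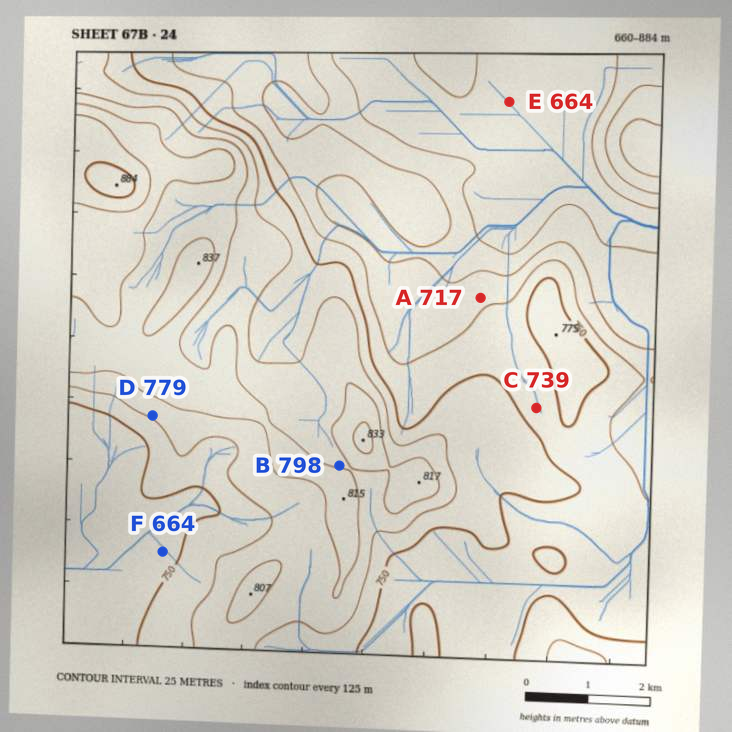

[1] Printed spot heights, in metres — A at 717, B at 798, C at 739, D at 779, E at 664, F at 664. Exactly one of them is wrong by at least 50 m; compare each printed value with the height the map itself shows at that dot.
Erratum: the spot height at F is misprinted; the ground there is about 739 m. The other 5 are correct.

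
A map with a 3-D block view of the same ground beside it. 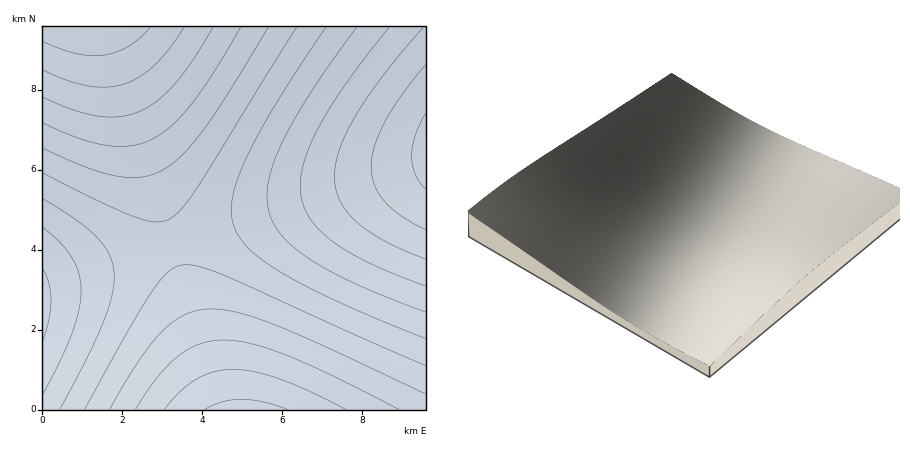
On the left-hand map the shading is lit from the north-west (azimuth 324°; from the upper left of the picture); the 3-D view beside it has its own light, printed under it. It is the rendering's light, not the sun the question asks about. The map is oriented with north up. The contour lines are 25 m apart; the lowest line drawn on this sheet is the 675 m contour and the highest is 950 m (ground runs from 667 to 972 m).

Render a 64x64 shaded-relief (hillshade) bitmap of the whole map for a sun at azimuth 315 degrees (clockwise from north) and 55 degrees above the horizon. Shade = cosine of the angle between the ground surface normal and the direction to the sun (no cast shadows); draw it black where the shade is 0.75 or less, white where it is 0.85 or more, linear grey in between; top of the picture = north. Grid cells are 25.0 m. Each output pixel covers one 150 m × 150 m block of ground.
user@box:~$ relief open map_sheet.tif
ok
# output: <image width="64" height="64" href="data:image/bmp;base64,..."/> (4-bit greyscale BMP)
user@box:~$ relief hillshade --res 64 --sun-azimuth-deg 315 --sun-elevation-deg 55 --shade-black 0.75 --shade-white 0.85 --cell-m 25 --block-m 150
<image width="64" height="64" href="data:image/bmp;base64,Qk12CAAAAAAAAHYAAAAoAAAAQAAAAEAAAAABAAQAAAAAAAAIAAATCwAAEwsAABAAAAAAAAAAAAAAABEREQAiIiIAMzMzAERERABVVVUAZmZmAHd3dwCIiIgAmZmZAKqqqgC7u7sAzMzMAN3d3QDu7u4A////AO7u7u7u7u7u7u7u3d3d3d3MzMzMzMy7u7u7u7u7u7u77u7u7u7u7u7u7u7d3d3d3MzMzMzMzLu7u7u7u7u7u7vu7u7u7u7u7u7u7t3d3d3czMzMzMzMu7u7u7u7u7u7u+7u7u7u7u7u7u7u3d3d3dzMzMzMzMzLu7u7u7u7u7u77u7u7u7u7u7u7u7d3d3d3MzMzMzMzMu7u7u7u7u7u7vu7u7u7u7u7u7u7d3d3d3czMzMzMzMzLu7u7u7u7u7u+7u7u7u7u7u7u7t3d3d3dzMzMzMzMzMy7u7u7u7u7vL7u7u7u7u7u7u7u3d3d3dzMzMzMzMzMzMu7u7u7vMzMzu7u7u7u7u7u7u3d3d3d3MzMzMzMzMzMzMzMzMzMzMzO7u7u7u7u7u7u3d3d3d3czMzMzMzMzMzMzMzMzMzMzM7u7u7u7u7u7u3d3d3d3czMzMzMzMzMzMzMzMzMzMzMzd3u7u7u7u7u3d3d3d3dzMzMzMzMzMzMzMzMzMzMzMzN3d3d7u7u7t3d3d3d3dzMzMzMzMzMzMzMzMzMzMzMzM3d3d3d3d3d3d3d3d3d3MzMzMzMzMzMzMzMzMzMzMzMzd3d3d3d3d3d3d3d3d3MzMzMzMzMzMzMzMzMzMzMzMzN3d3d3d3d3d3d3d3d3MzMzMzMzMzMzMzMzMzMzMzMzM3d3d3d3d3d3d3d3dzMzMzMzMzMzMzMzMzMzMzMzMzMzM3d3d3d3d3d3d3dzMzMzMzMzMzMzMzMzMzMzMzMzMzMzMzd3d3d3d3d3MzMzMzMzMzMu7u7u7u8zMzMzMzMzMzMzMzMzN3d3MzMzMzMzMzMy7u7u7u7u7u8zMzMzMzMzMzMzMzMzMzMzMzMzMzMzLu7u7u7u7u7u7vMzMzMzMzMzMzMzMzMzMzMzMzMzMu7u7u7u7u7u7u7u7vMzMzMzMu7zMzMzMzMzMzMzMu7u7u7u7u7u7u7u7u7u7zMzMzMy7u7u8zMzMzMzMu7u7u7u7u7u7u7u7u7u7u7u7zMzMzLu7u7u7u7u7u7u7u7u7u7u7u7u7u7u7u7u7u7u7zMzMu7u7u7u7u7u7u7u7u7u7u7u7u7u7u7u7u7u7u7u8zMyru7u7u7u7u7u7u7u7uqqqqqqqu7u7u7u7u7u7u7u8zKqqq7u7u7u7u7uqqqqqqqqqqqqqqru7u7u7u7u7u7u8qqqqqqqqqqqqqqqqqqqqqqqqqqqqqqq7u7u7u7u7u7uqqqqqqqqqqqqqqqqqqqqqqqqqqqqqqqq7u7u7u7u7u6qqqqqqqqqqqqqqqqqpmZmaqqqqqqqqqqqru7u7u7u7qqqqqqqqqqqqqpmZmZmZmZmZmZqqqqqqqqqru7u7u7uqqqqqqqqqqZmZmZmZmZmZmZmZmZmqqqqqqqqqu7u7u5maqqqpmZmZmZmZmZmZmZmZmZmZmZmaqqqqqqqqu7u7mZmZmZmZmZmZmZmZmZmZmZmZmZmZmZmZqqqqqqqqq7uZmZmZmZmZmZmZmZiIiIiIiIiJmZmZmZmZmqqqqqqqqpmZmZmZmZmZmZmIiIiIiIiIiIiImZmZmZmZmqqqqqqqmZmZmZmZmZmYiIiIiIiIiIiIiIiIiJmZmZmZmaqqqqqZmZmZmZmZmYiIiIiIiIiIiIiIiIiIiJmZmZmZmZqqqpmZmZmZmZmIiIiIiIiIiIiIiIiIiIiIiImZmZmZmZqqmZmZmZmZmIiIiIiIiHd3d3d3iIiIiIiIiIiZmZmZmZmZmZmZmZmIiIiIiIh3d3d3d3d3eIiIiIiIiIiZmZmZmZmZmZmZmIiIiIiId3d3d3d3d3d3d4iIiIiIiIiJmZmZmZmZmZmYiIiIiId3d3d3d3d3d3d3d3iIiIiIiIiJmZmZmZmZmYiIiIiId3d3d3d3d3d3d3d3d3iIiIiIiIiImZmZmZmZiIiIiIh3d3d3d3d3d3d3d3d3d3eIiIiIiIiImZmZmZiIiIiIh3d3d3d3d3d3d3d3d3d3d3eIiIiIiIiZmZmZmIiIiIiHd3d3d3d3d3d3d3d3d3d3d3eIiIiIiJmZmZmYiIiIiHd3d3d3d3d3d3d3d3d3d3d3d3d4iIiImZmZmZiIiIiId3d3d3d3d3d3d3d3d3d3d3d3d3d4iIiZmZmZmIiIiIh3d3d3d3d3d3d3d3d3d3d3d3d3d3d4iJmZmZmYiIiIiHd3d3d3d3d3d3d3d3d3d3d3d3d3d3d3mZmZmYiIiIiHd3d3d3d3d3d3d3d3d3d3d3d3d3d3d3eZmZmZiIiIiId3d3d3d3d3d3d3d3d3d3d3d3d3d3d3d5mZmZmIiIiIh3d3d3d3d3d3d3d3d3d3d3d3d3d3d3d3mZmZmYiIiIiHd3d3d3d3d3d3d3d3d3d3d3d3d3d3d3eZmZmZiIiIiId3d3d3d3d3d3d3d3d3d3d3d3d3d3d3d5mZmZmIiIiIh3d3d3d3d3d3d3d3d3d3d3d3d3d3d3d3mZmZmYiIiIiHd3d3d3d3d3d3d3d3d3d3d3d3d3d3d3eZmZmZiIiIiId3d3d3d3d3d3d3d3d3d3d3d3d3d3d3d5mZmZmIiIiIh3d3d3d3d3d3d3d3d3d3d3d3d3d3d3d3mZmZmYiIiIiHd3d3d3d3d3d3d3d3d3d3d3d3d3d3d3eZmZmZiIiIiId3d3d3d3d3d3d3d3d3d3d3d3d3d3d3d5mZmZmIiIiIh3d3d3d3d3d3d3d3d3d3d3d3d3d3d3d3"/>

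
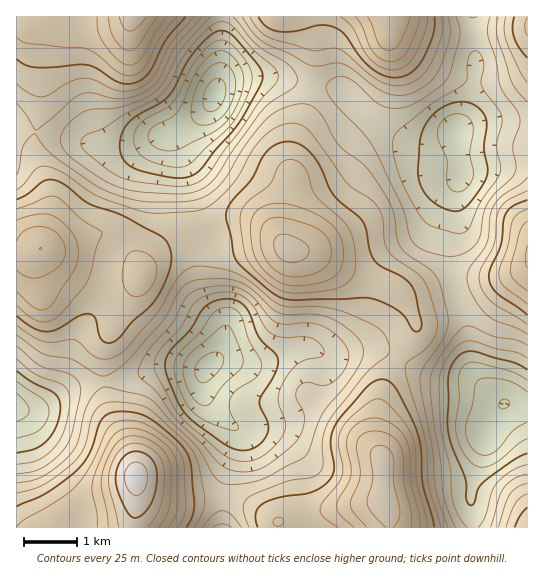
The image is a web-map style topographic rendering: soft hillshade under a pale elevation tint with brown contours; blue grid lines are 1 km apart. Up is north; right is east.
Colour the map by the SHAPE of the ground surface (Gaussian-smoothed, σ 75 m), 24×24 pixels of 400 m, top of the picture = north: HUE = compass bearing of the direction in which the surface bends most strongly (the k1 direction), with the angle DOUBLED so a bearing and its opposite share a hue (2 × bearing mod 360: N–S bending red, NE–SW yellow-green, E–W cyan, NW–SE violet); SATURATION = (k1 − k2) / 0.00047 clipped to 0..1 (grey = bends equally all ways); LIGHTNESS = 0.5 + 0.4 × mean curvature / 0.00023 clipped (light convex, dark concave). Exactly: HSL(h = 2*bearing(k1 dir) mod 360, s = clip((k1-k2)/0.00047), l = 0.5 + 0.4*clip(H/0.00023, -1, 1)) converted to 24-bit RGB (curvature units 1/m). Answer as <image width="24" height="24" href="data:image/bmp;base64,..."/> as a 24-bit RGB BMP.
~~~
<image width="24" height="24" href="data:image/bmp;base64,Qk32BgAAAAAAADYAAAAoAAAAGAAAABgAAAABABgAAAAAAMAGAAATCwAAEwsAAAAAAAAAAAAAvqTGzI3Gol6fKhtPu11F/eaz0sSkn7HWdUzuBwCpJbD/2fLt1sfjiEPflzLzhHfckdWz0eu61fLUfNDNFxFaCQIxRVWKzNqudYvBzG/c6GjeXw2qxGmC+/vQwuSuYLarKSOnABzuR8n5g7zCvIejWU3DRCzmyIfh2Keq4PO4t+uKcz5XIgwvBBVEOLbStuG4Tm+BZ0eK0VvKgwX02cPl8vHZ7Obfd3u0IGKpEorRNn27c02Pt3hpeUhPJhQfe0kf685W+f+2x9taPjNkIE6vAGa+JI/Mvc6PbnFJNj9Iaz87VTpomt2Y6/PY7d7qyLzuTlTyICmdNilLWTtPsW9UpSqDfB6Sh8Obz/HT7vHa3sXAQG+yMXmZEB40HDQ2ztA8elFSOi5Lc0NcWK5XZ/5uw/KT1NmCmaprgheEWQM1PxsYO0Qldn4tNm1yOWzU1OrnxOS54Nmh5aiWlk94Qio/FRMgHl5Rb7tTUzUTHSkUN3lLiuOGduhvx81R89RCbGQrKQcspA9+vXm6S06xqHluN7VmD56Eprln6bhr3dVR15pVrj5oaDWKOUmMLHBnWlglk2MxOYsqC4IkbeUAdKwBcpAY8d5Ogjk3CQYtRVSvsp7FYjvCuZrHts6/HnmNQXl85cef3ruTyHZGnXFKR0J5eSxzSR8nOR4cipesmL2YQZ2dwMM8wt0ROpYJmb0HXTkXESIhFkAee1glXVIjXK4rxsdmWzdgJkkt0d8162sy+D4LzbAfIx4XLg4ghD9BQWaKmI9KodhYM4ucjYS+6dTPuap4iX5AgFlDMG5sEU1VdDR6xo5IXsAXWHAfTywlUWQwdbEloGE/446E5cO1OBiMMiCRlbK0PUiLwLd/u+mkIpyWN6KS0KKW33iOroSLe563WHKvEyxNHRlF4nBO57EyRU4kP1YxTaxKVqtVXX5ntdSc5dLNVQDtVh/Tr22Pdyp/tebK2+TST12sMoqPlVRw4IJ409KWVGF8bCQ2IhEVFB0fqoUd879depRZNK1vOdF/XKKkcquekeOPk7N0SQ1qlSCSv0FkUF+mjst9wrNcZ59nO3qeOT2V2bm46tHOiye2rRvRlTXjDQm0e8fE4evXsL/TjNrXSOHYOKLWntvhvd3dqkXCPgmOWSPq27Prrq/X1aazyc+0i8bEOEaPNV56isqL2qazoSnfVk/dclH1XB7/wczk3u3musLdwdTaZrDHNKqtQM5ggI5WnzOVKzmtFUG/y23V56W/0eDc4uPpqX3KfCq4Y5+5ZsWXrGGNtlSsY2COPC5kOzWPwOLJ0efcp67PyMTQmGy7lFeVaqM/L0xCVFxxUGl/Fg8qcks1y9iKnsKY0ZVtoU93UWjKq8nidHjUflzOqY7fqmvqYCLiVKrXq+e7p7+QnKJ0r5+BsUOyvHypoLifNFKdToeePjeUJwSTm8Ta0O/ftTlG2rGHksa2UMrPYJ+kdFSQZYSsXHC6lSTcvlLbgJC5vbNWtnotrLkxd5JEZkxirrZ8sLOIWz55VnJMJUFREkBrcdqHv7BwhrIvt+ycjrqHekFKW04sSm04W4VJRjozOSM4lklXvm5ZsnFZv6qKt86kZIqiVVSHqbx9m2ZSbDdgi4FhMj5YFjApWoAOaGcUeNpdnfMcWkQcYCYaoKcwK44sQlI3UjhDK2B7S1q9z5O7wKqpucuwyMSih1qQaFyBsphuj0FVf1dzcamVPCOeVy6hh6mBcauG0KxT26EfVEMvbmdE29UsUmAWGiMQI4YdA6V+Ez99y2aa3raexbSAxI9giFtkZWB4o1BMmTg9nKtBT3wuExYgNFtgh6ltoZBty70/y65zg2KIdkZu6UwPpmkTGm8VANYQAUgkCCIrgnw85dKZx56SxJCHn3iMdEKDlyNFukcmz648eGU6GywxJWxIZoM7gnY1ocGKtqeAkVJxZi5x3Utx7NS8gOOqM9h3FTg2BiEtFV0TyfUQsoAk3oMSjmQiJwwVbgsG7scTo89hc52xJYrmEWjtfEXBr4KLtL52oGpioFeDRy+KwIK29fTWtNixW2iAKStJBhQtJkIWnJ8AZmMK1rcUomU1NwxHyU935/bRiOCiYsGtMJysERtSeCl4zqlxs7qQe3ybgXu0PyTFu4fE+/nQz5RvgUNYPUhfAwgwVSFj3sRfRs5Rd9KTdWOzHwabtsLe7PLZpcWmcKSZOGCTCQNAXjCL2dSizbnRjo24aoKuNx2pzn+p/OvO02pusnWtUk+rAAMzGzmp4O3exunkYaG4ejh0JyxUYdVO9fWv0dChhtXSCEPwCwCBVjve6OTg"/>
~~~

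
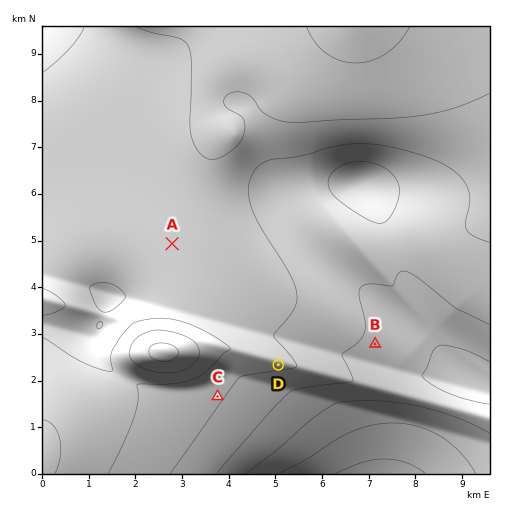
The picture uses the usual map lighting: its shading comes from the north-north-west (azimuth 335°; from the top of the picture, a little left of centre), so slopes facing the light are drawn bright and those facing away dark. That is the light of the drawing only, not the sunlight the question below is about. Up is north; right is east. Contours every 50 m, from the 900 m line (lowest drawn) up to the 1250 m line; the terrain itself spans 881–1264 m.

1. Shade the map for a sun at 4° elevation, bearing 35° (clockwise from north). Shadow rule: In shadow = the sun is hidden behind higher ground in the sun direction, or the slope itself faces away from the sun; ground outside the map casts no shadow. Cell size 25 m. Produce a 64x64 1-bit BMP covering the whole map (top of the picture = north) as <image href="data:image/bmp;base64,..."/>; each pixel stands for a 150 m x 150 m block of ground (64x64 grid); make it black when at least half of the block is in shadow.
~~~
<image width="64" height="64" href="data:image/bmp;base64,Qk0+AgAAAAAAAD4AAAAoAAAAQAAAAEAAAAABAAEAAAAAAAACAAATCwAAEwsAAAIAAAAAAAAA////AAAAAAAAAAAAAAH/4AAAAAAAA//wAAAAAAAD//gAAAAAAAf//AAAAAAAB///AAAAAAAP//8AAAAAAB///wAAAAAAP///AAgAAAB///gAHwAAAf//gAA/wAAD//wAAD/wAB//wAAAP/wAf/wAAAA//gH/wAAAAD/8A/wAAAAAP/ABwAAAAAA/gAAAAAAAAAgAAAAAAAcAAAAAAAAADwAAAAAAAAAfAAAAAAAAAD8AAAAAAAAAfgAAAAAAAAB4AAAAAAAAACAAAAAAAAAAAAAAAAAAAAAAAAAAAAAAAAAAAAAAAAAAAAAAAAAAAAAAAAAAAAAAAAAAAAAAAAAAAAAAAAAAAAAAAAAAAAAAAAAAAAAAAAAAAAAAAAAAAAAAAAAAAAAAAAAAAAAAAAAAAAAAAAAAAAAAAAAAAAAAAAAAAAAAAAAAAAAAAAAAD4AAAAAAAAA/wAAAAAAAAH/gAAAAAAAAf/AAAAAAAAD/+AAAAAAAAP/8AAAAAAAAf/gAAAAAAAB/+AAAAAAAAD/gAAAAAAAABgAAAAAAAAAAAAAAAAAAAAAAAAAAAAAAAAAAAAAAAAAAAAAAAAAAAAAAAAAAAAAAAAAAAAAAAAAAAAAAAAAAAAAAAAAAAAAAAAAAAAAAAAAAAAAAAAAAAAAAAAAAAAAAAAAAAAAAAAAAAAAADgAAAAAAAA=="/>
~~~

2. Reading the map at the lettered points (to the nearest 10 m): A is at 1130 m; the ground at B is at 1040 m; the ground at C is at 1110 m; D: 1110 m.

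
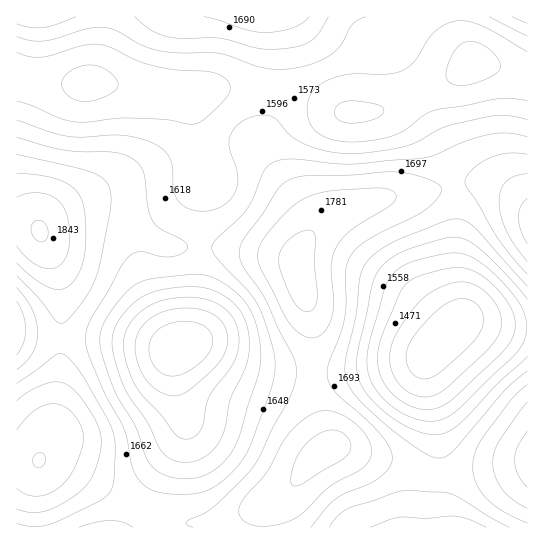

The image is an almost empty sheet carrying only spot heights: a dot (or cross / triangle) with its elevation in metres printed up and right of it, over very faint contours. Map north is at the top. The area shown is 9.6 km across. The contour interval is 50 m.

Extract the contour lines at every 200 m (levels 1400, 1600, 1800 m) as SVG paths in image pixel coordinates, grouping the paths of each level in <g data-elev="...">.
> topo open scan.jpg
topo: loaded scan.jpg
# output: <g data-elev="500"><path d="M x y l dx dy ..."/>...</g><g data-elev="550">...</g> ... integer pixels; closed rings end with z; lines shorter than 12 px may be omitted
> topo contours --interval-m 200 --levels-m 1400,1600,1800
<g data-elev="1400"><path d="M419 378l-8-7-5-12 2-12 6-12 19-20 14-12 15-5 12 4 6 7 3 9-1 9-5 10-12 13-27 24-9 4z"/><path d="M167 376l-10-7-7-11-1-13 5-11 10-8 14-4 16 0 12 5 5 7 2 7-2 8-5 8-9 9-11 6-9 4z"/></g><g data-elev="1600"><path d="M370 527l28-10 29 1 24-2 15 2 20 9"/><path d="M177 478l-11-2-8-4-6-6-5-7-11-32-18-29-6-15-11-32-1-16 4-12 7-12 15-19 11-8 18-6 34-3 13 0 12 3 12 7 13 10 9 11 6 12 4 15 3 17-1 15-20 70-11 20-11 12-12 8-13 3z"/><path d="M527 357l-29 26-39 41-12 8-10 3-11-1-13-5-15-7-13-10-12-11-9-11-5-11-2-10 1-20 16-71 5-9 7-7 20-12 41-12 10-1 8 2 10 6 15 13 23 24 14 17"/><path d="M17 301l6 14 3 15-3 13-6 12"/><path d="M527 120l-21-5-20 2-41 10-28 15-12 4-31 6-24 2-21-2-20-6-17-9-19-20-10-2-10 2-15 8-5 6-3 7-1 11 9 26-1 10-3 9-5 7-8 6-10 3-9 1-13-2-11-8-4-11-1-21-3-10-6-9-10-6-16-6-16-3-40 2-16-1-16-4-33-12"/><path d="M17 36l13 4 13 1 12-2 32-10 18-1 12 3 24 14 16 5 20 3 41 0 43 14 24 2 24-4 20-9 11-10 13-22 5-4 8-3"/><path d="M489 17l38 19"/></g><g data-elev="1800"><path d="M17 488l9 6 11 2 10-2 11-6 9-9 7-10 7-19 2-12-1-11-7-11-9-8-9-4-10 0-10 5-10 8-10 13"/><path d="M295 486l8-3 43-26 4-6 1-5-1-5-4-5-8-5-9-1-11 4-10 8-9 11-6 14-2 14 1 4z"/><path d="M527 431l-9 15-3 13 3 15 9 13"/><path d="M304 311l6 0 4-2 2-6 1-6-2-32 0-28-2-6-4-1-11 3-10 8-7 9-2 9 2 12 10 26 7 10z"/><path d="M17 246l8 10 9 7 9 5 10 0 8-3 5-7 3-9 1-12-4-24-4-8-5-6-10-5-10-1-11 1-9 3"/><path d="M527 198l-6 8-3 11 3 13 6 14"/></g>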